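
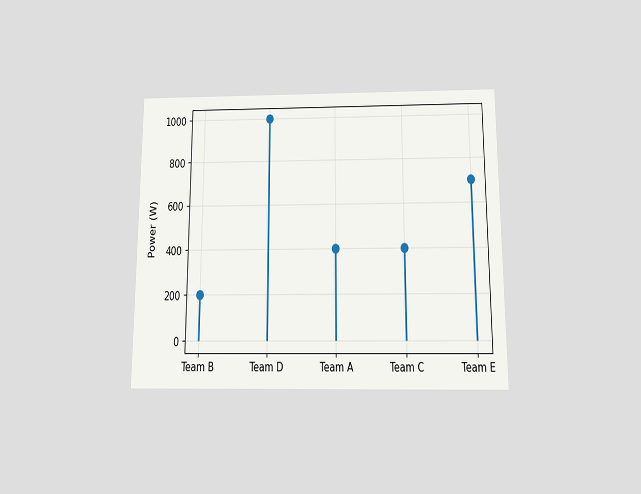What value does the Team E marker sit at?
700W

The chart is viewed slightly from below. The Team E marker sits at 700W.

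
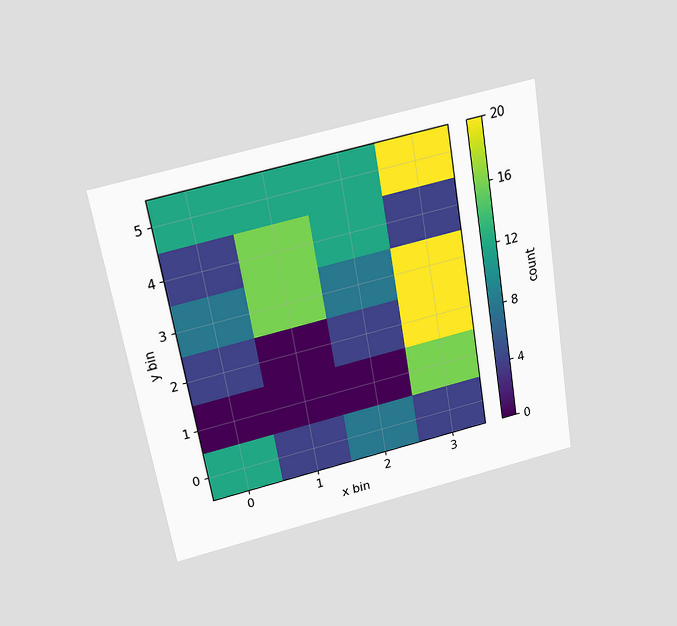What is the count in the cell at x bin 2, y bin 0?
8

The chart is tilted about 10° counter-clockwise and viewed slightly from above. Matching the cell (2, 0) against the colorbar gives 8.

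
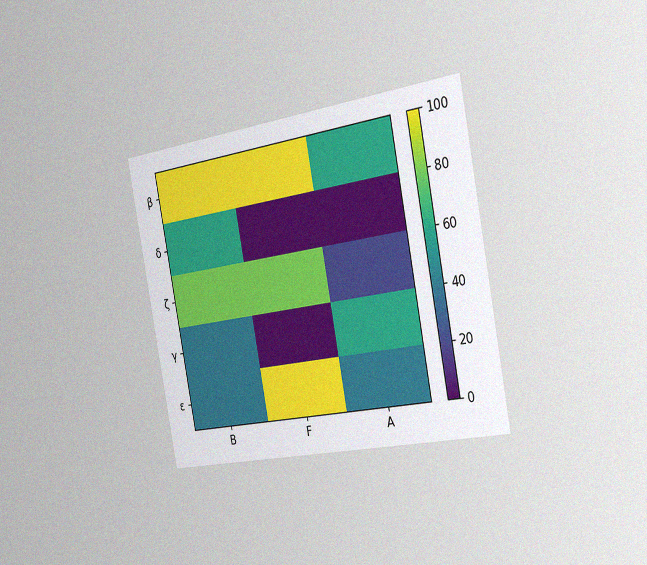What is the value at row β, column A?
60

The chart is tilted about 11° counter-clockwise and viewed slightly from the right, with some photo noise. Matching cell (β, A) against the colorbar gives 60.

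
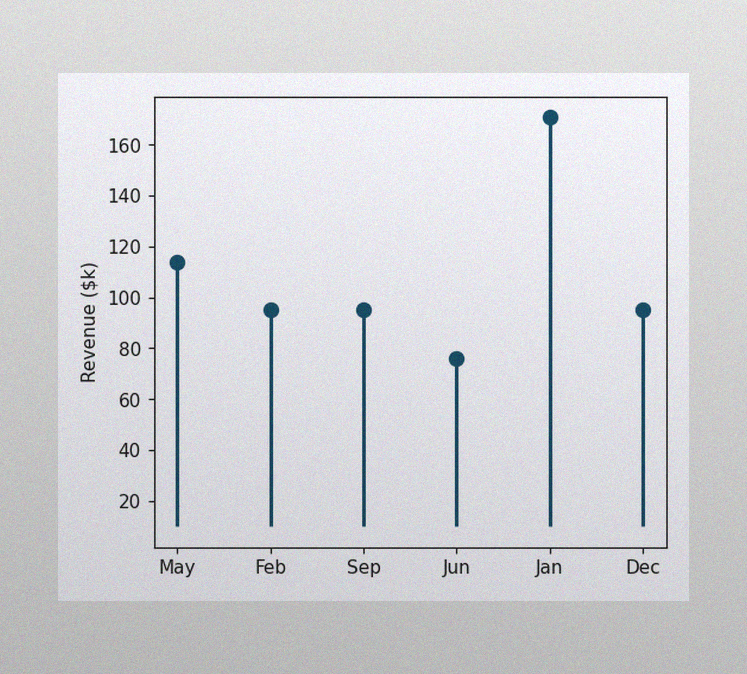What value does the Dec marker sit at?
The image has some photo noise and uneven lighting. The Dec marker sits at $95k.

$95k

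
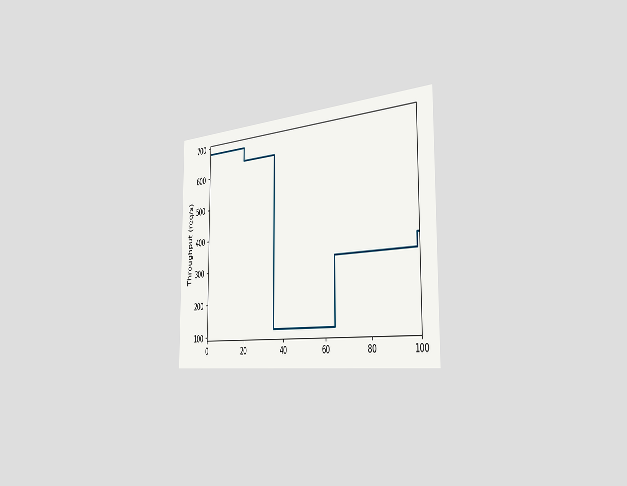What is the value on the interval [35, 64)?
The chart is viewed slightly from the right. On [35, 64) the step sits at 120req/s.

120req/s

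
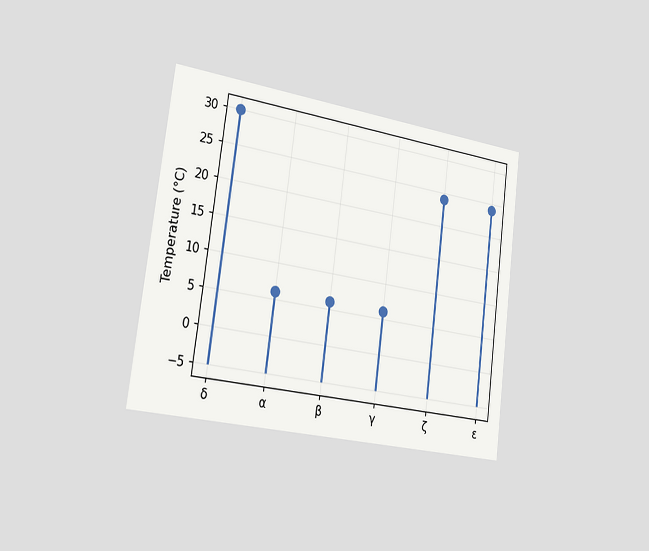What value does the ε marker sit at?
The chart is tilted about 7° clockwise and viewed slightly from the left. The ε marker sits at 24°C.

24°C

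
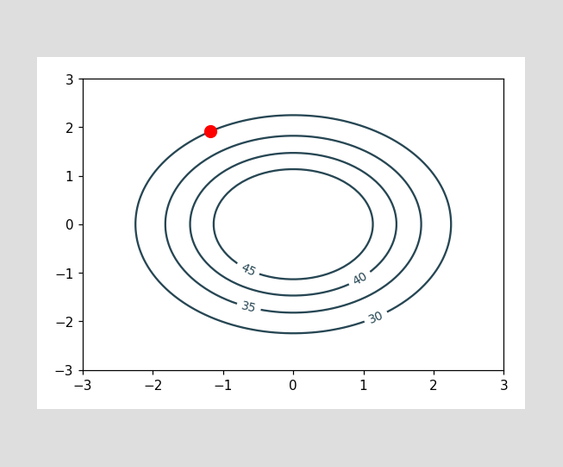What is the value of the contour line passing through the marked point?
30

The marked point sits on the contour labelled 30.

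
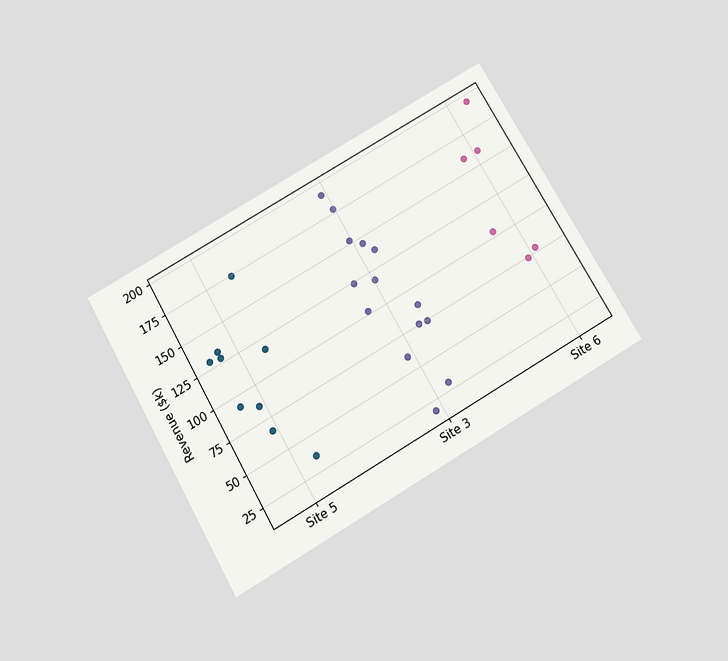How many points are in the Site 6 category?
The chart is tilted about 30° counter-clockwise and viewed slightly from below. Counting the markers in the Site 6 column gives 6.

6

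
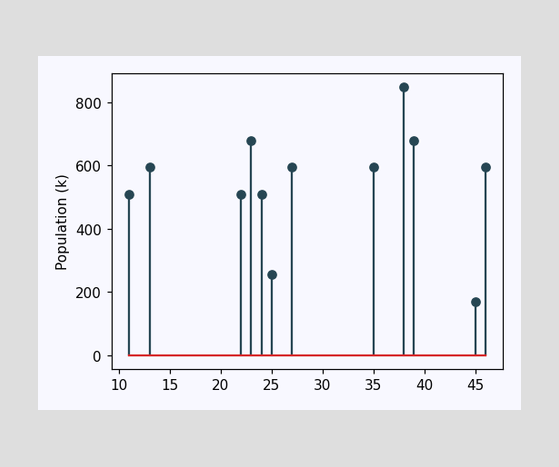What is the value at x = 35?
The stem at x=35 reaches 595k.

595k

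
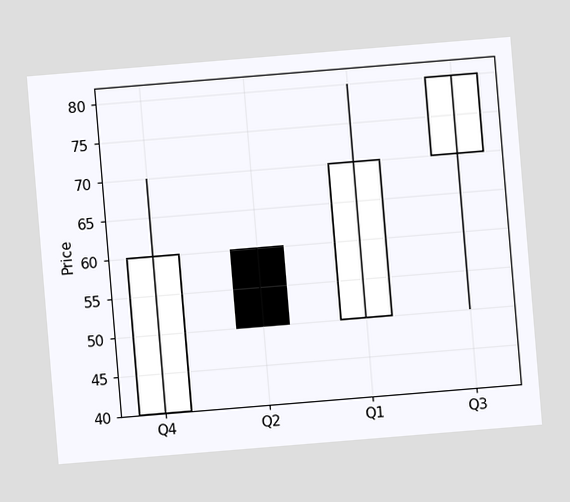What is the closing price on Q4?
The chart is tilted about 5° counter-clockwise. The Q4 candle closes at 60.

60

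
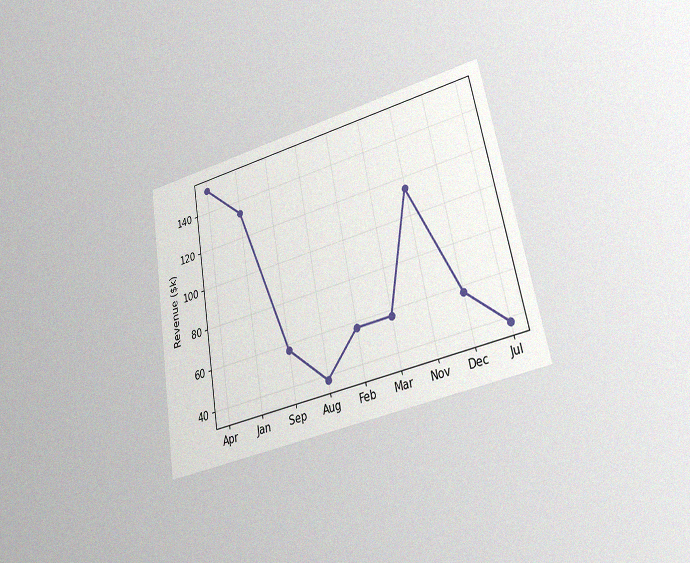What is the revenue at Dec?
The chart is tilted about 10° counter-clockwise and viewed at a slight angle, with some photo noise. At Dec, the line is at $57k.

$57k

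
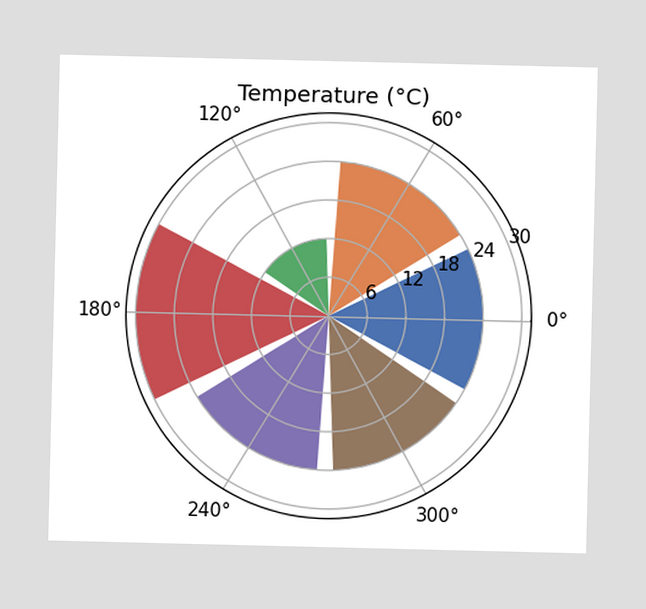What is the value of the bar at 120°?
12°C

The bar at 120° reaches 12°C on the radial axis.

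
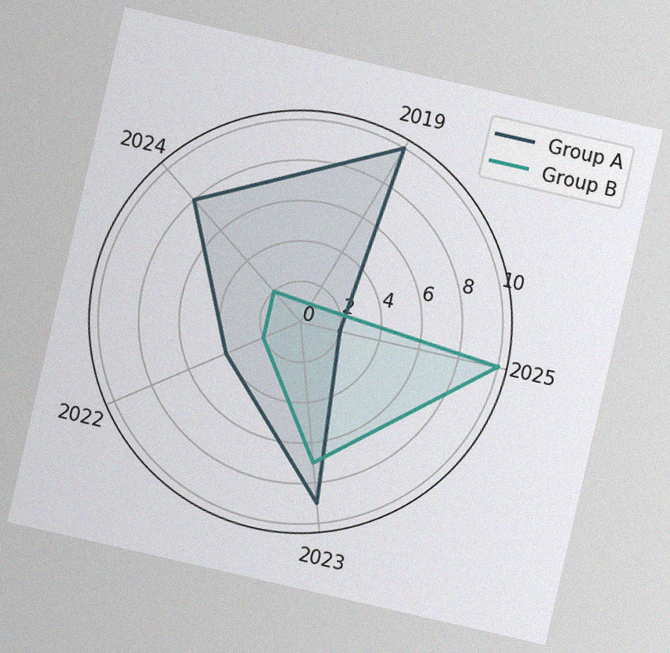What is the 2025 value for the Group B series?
The chart is tilted about 13° clockwise, with some photo noise. On the 2025 axis, Group B reaches 10.

10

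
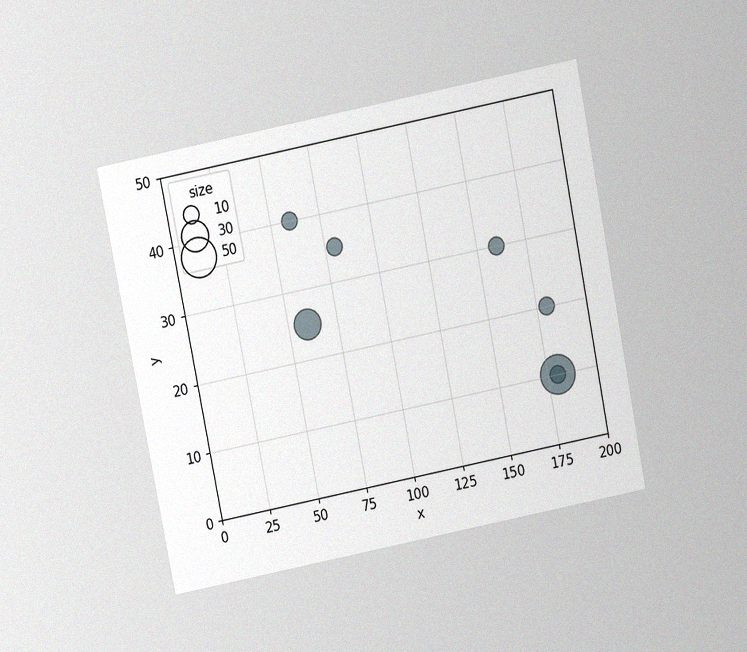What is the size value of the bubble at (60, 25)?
30

The chart is tilted about 11° counter-clockwise and viewed slightly from above, with some photo noise. Matching the bubble at (60, 25) against the size legend gives 30.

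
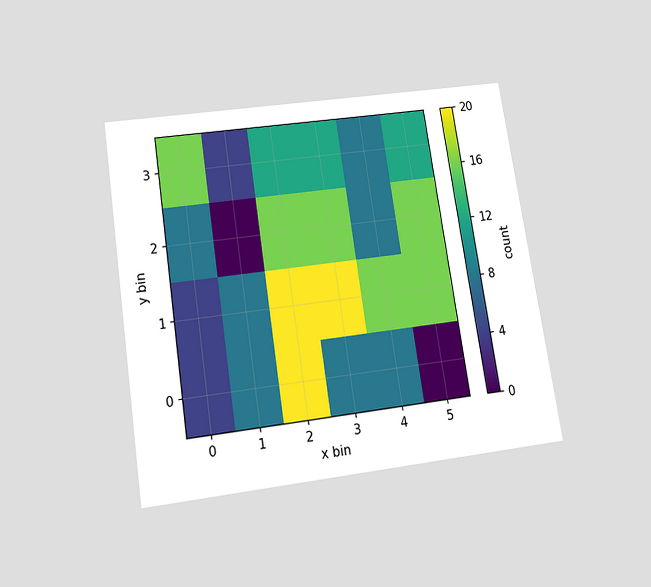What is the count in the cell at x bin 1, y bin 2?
0

The chart is tilted about 9° counter-clockwise and viewed slightly from below. Matching the cell (1, 2) against the colorbar gives 0.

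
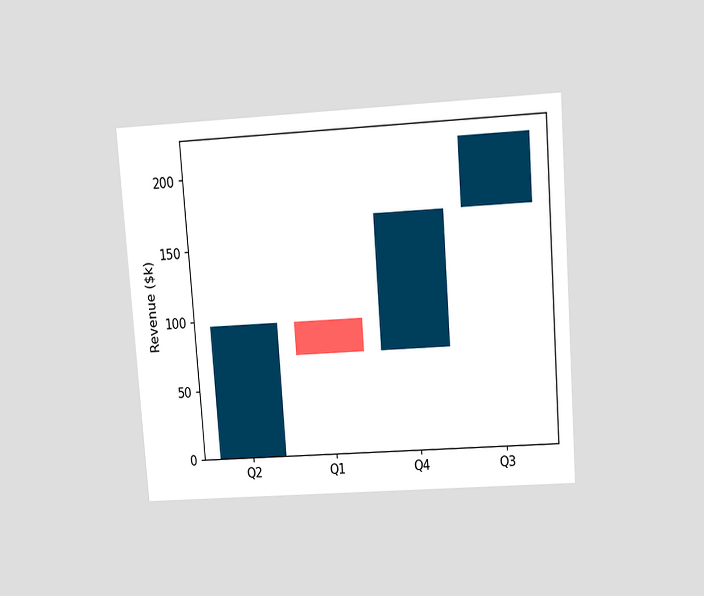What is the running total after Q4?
$168k

The chart is tilted about 4° counter-clockwise and viewed slightly from above. After Q4 the running total reaches $168k.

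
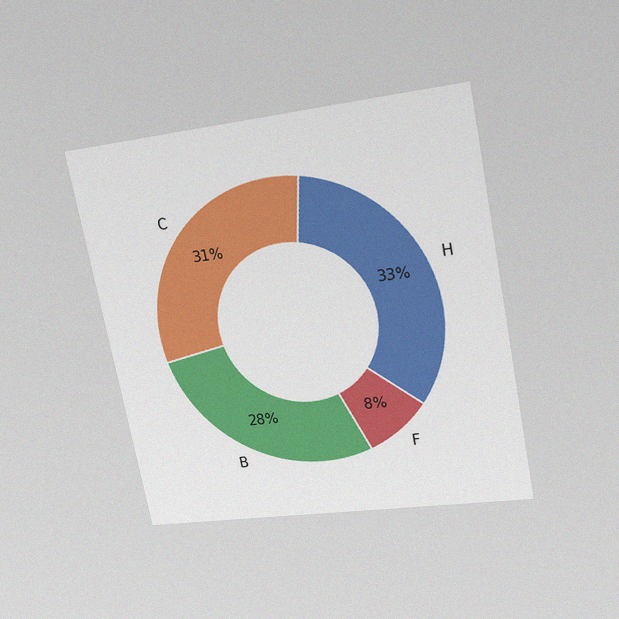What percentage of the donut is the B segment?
The chart is tilted about 11° counter-clockwise and viewed slightly from above, with some photo noise. The B segment takes up 28% of the ring.

28%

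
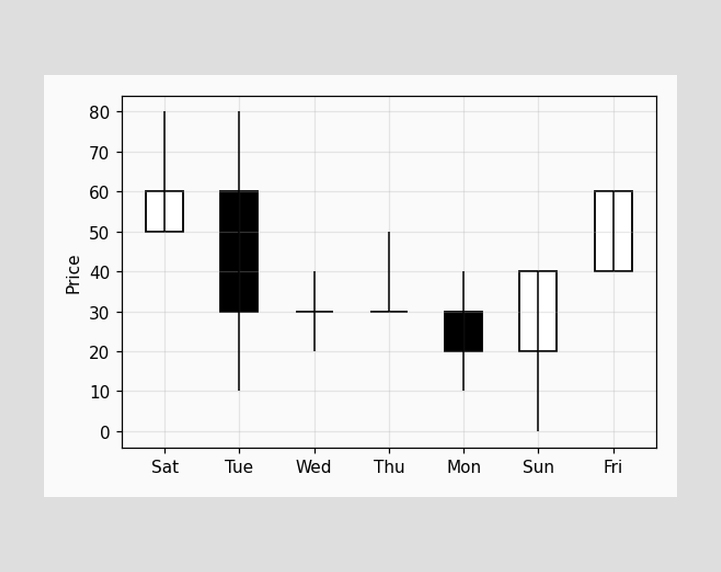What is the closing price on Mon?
The Mon candle closes at 20.

20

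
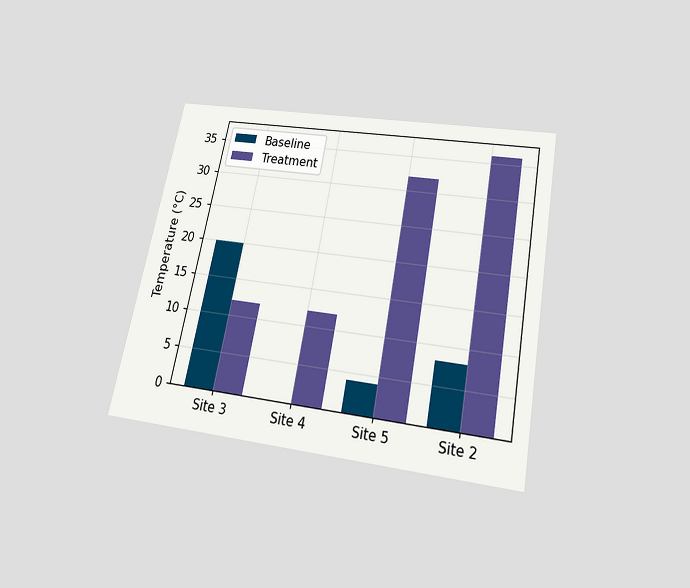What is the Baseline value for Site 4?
0°C

The chart is tilted about 11° clockwise and viewed slightly from below. The Baseline bar at Site 4 reaches 0°C on the y-axis.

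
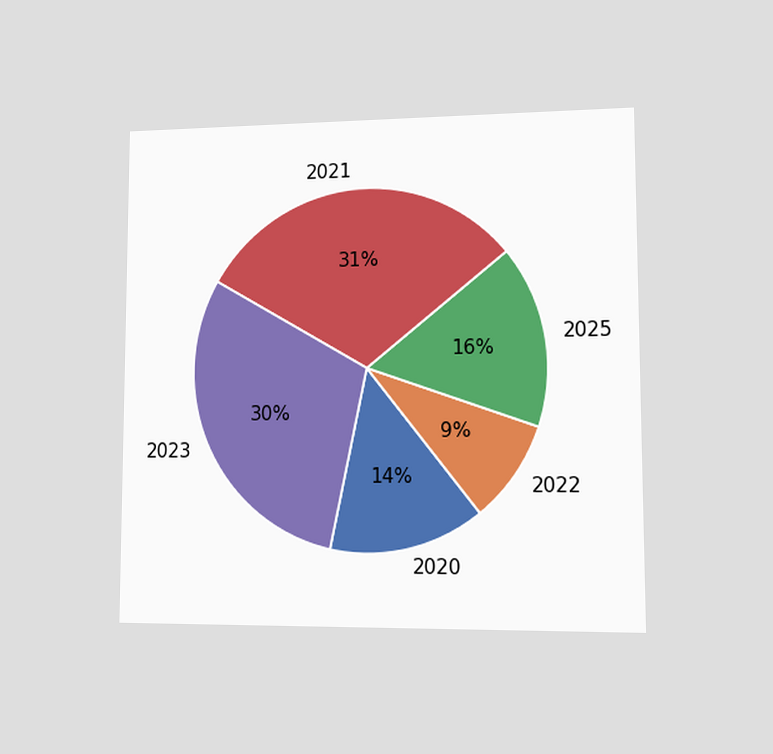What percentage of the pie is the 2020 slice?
14%

The chart is viewed at a slight angle. The 2020 slice takes up 14% of the pie.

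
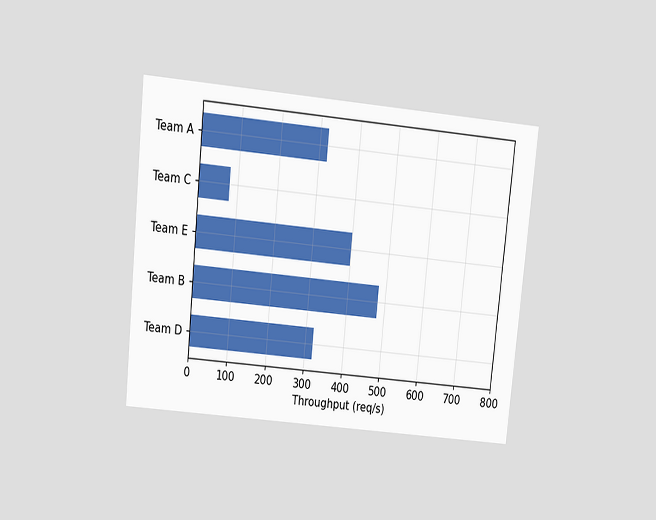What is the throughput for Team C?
80req/s

The chart is tilted about 6° clockwise and viewed slightly from above. Reading along the chart's x-axis, the Team C bar reaches 80req/s.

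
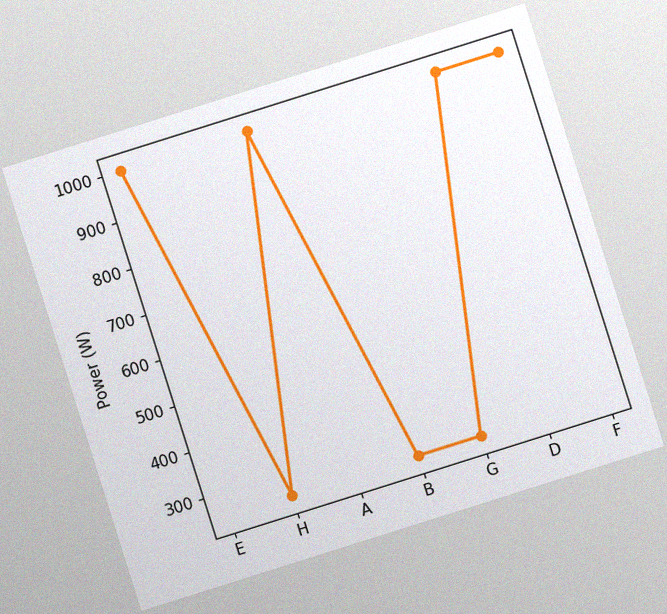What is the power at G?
250W

The chart is tilted about 18° counter-clockwise, with some photo noise. At G, the line is at 250W.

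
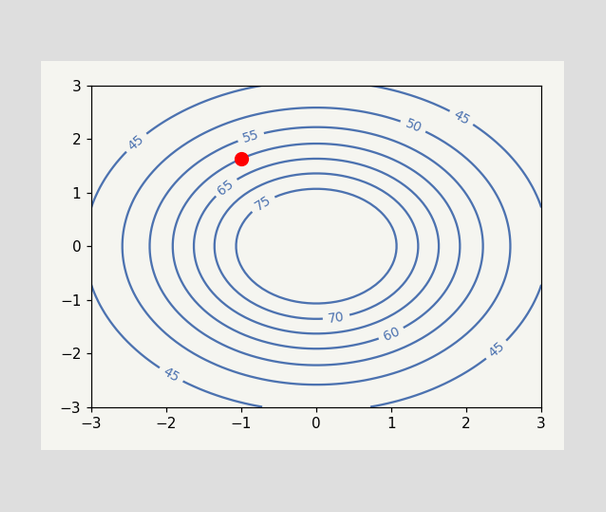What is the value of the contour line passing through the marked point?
60

The marked point sits on the contour labelled 60.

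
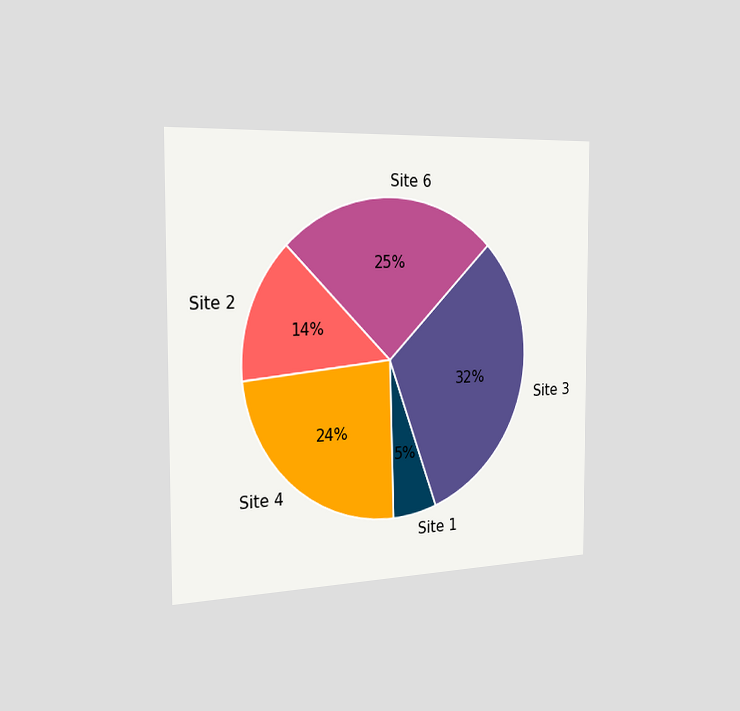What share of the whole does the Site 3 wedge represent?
The chart is viewed slightly from the left. The Site 3 slice takes up 32% of the pie.

32%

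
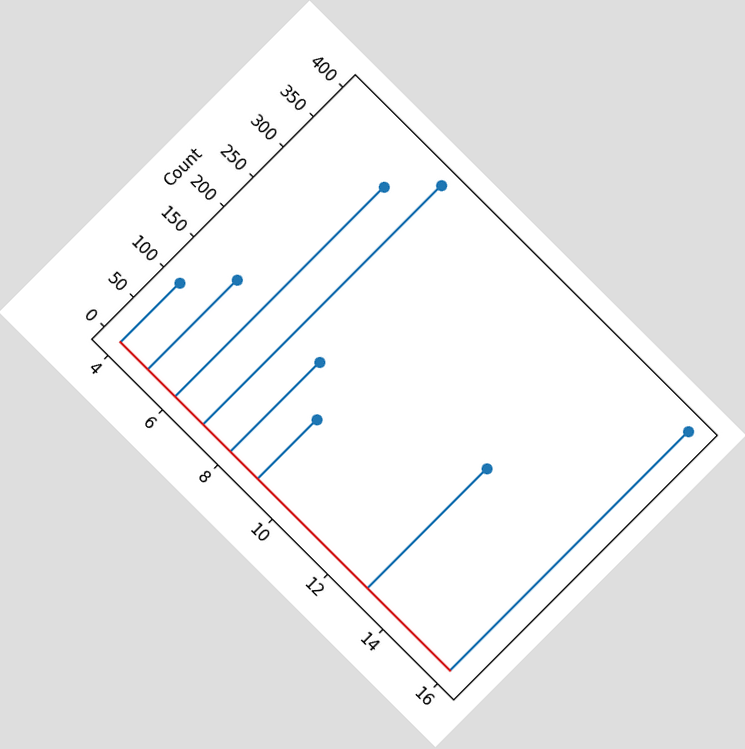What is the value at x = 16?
The chart is tilted about 45° clockwise. The stem at x=16 reaches 400.

400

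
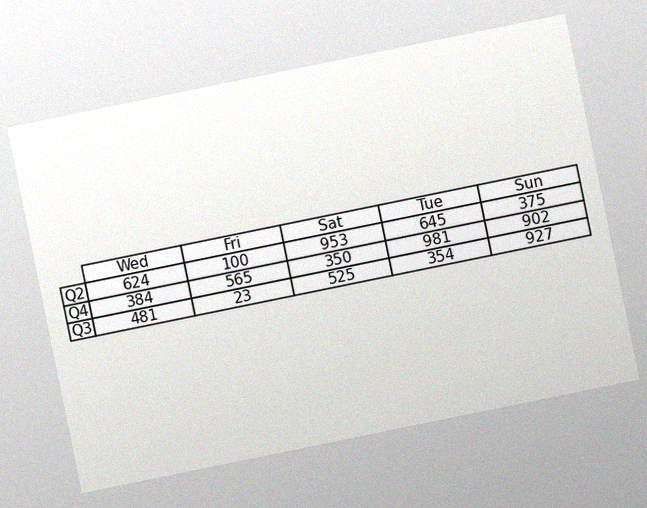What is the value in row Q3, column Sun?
927

The chart is tilted about 12° counter-clockwise, with some photo noise. The (Q3, Sun) cell reads 927.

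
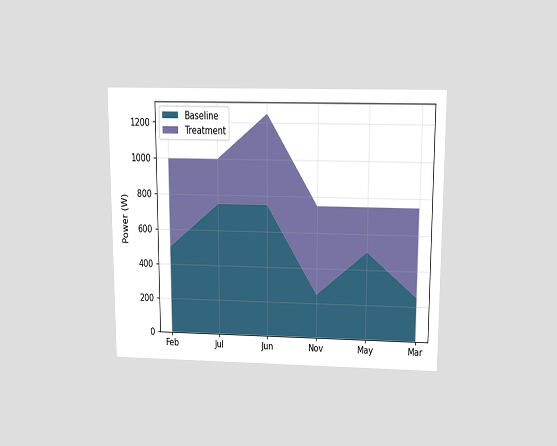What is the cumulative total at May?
750W

The chart is viewed slightly from above. The stacked total at May reaches 750W.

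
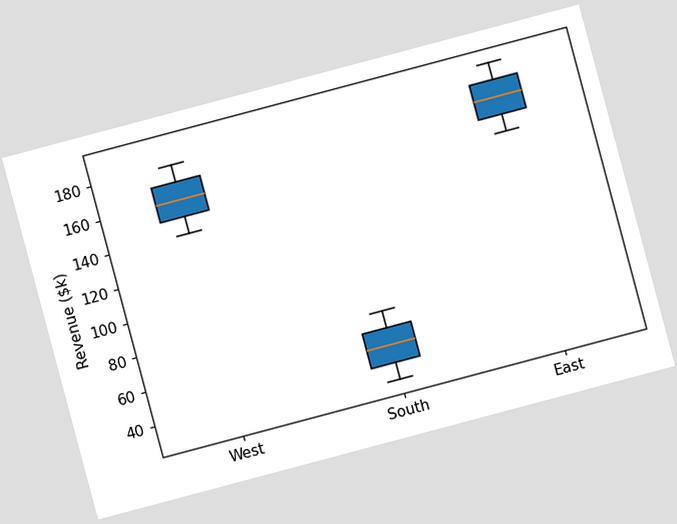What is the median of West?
$160k

The chart is tilted about 15° counter-clockwise. The median line in the West box sits at $160k.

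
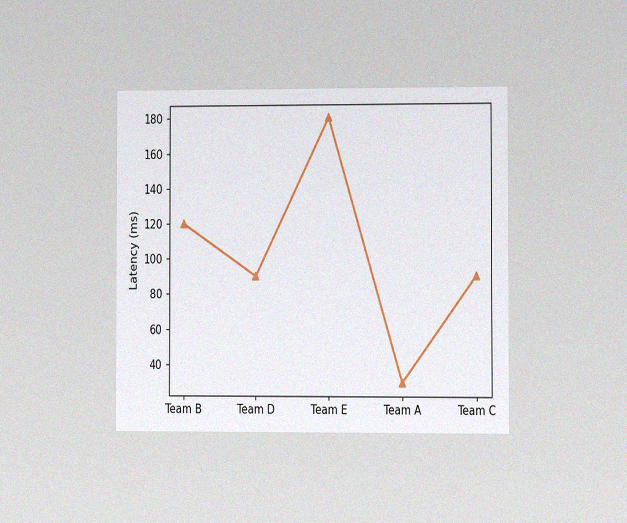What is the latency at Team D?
The chart is viewed slightly from the right, with some photo noise. At Team D, the line is at 90ms.

90ms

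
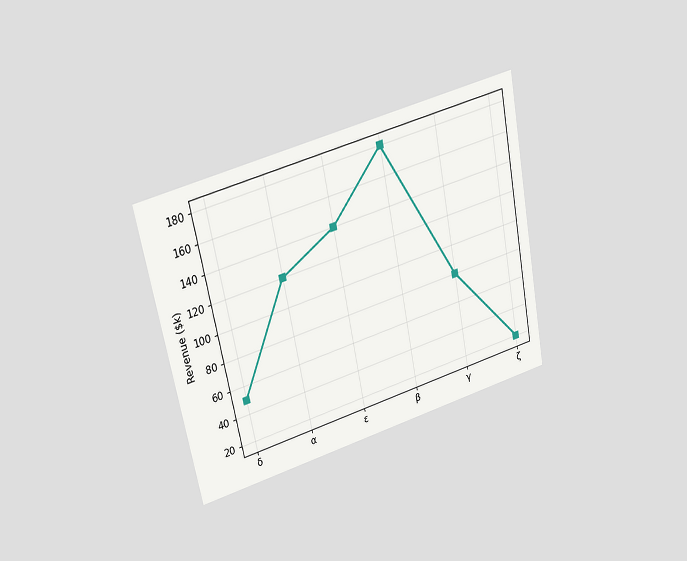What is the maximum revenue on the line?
$180k

The chart is tilted about 11° counter-clockwise and viewed slightly from above. The highest point is at β, and reading across to the y-axis gives $180k.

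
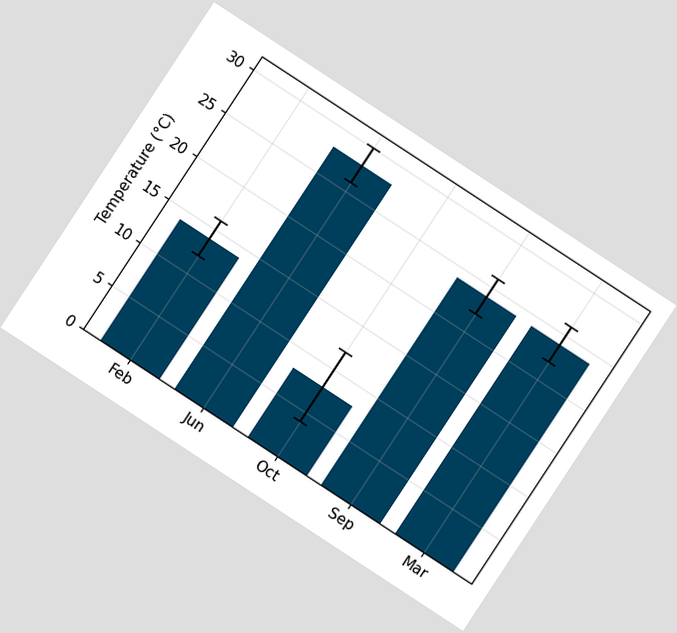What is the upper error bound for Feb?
16°C

The chart is tilted about 33° clockwise. The Feb bar's upper whisker reaches 16°C.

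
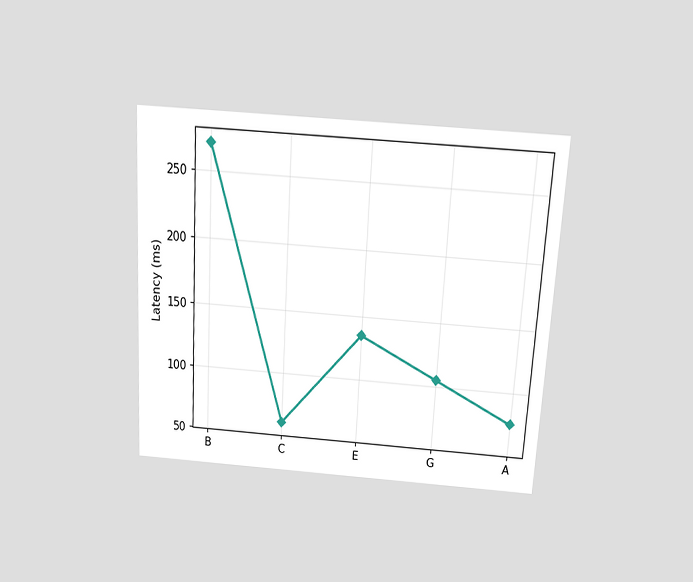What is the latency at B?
The chart is tilted about 3° clockwise and viewed slightly from above. At B, the line is at 270ms.

270ms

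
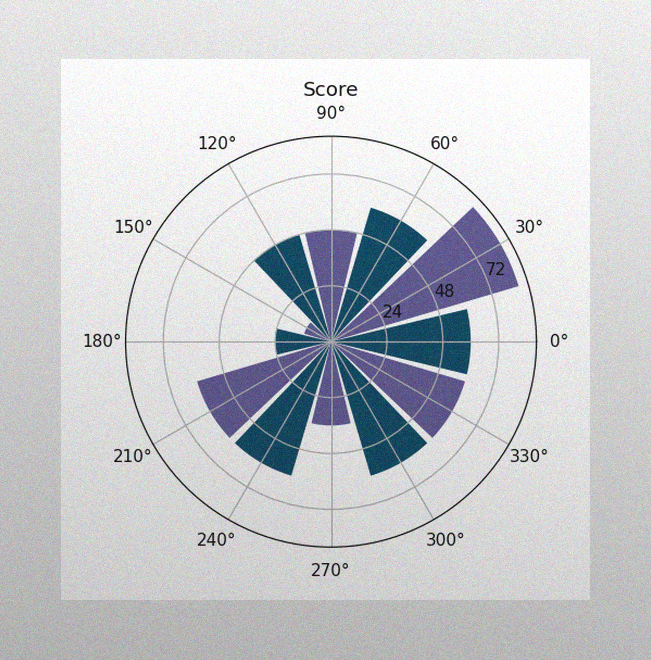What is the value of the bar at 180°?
The image has some photo noise and uneven lighting. The bar at 180° reaches 24 on the radial axis.

24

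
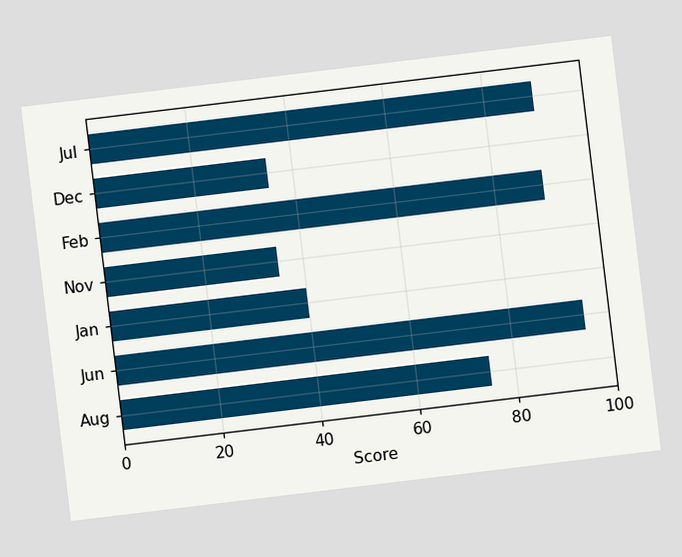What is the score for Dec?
The chart is tilted about 7° counter-clockwise. Reading along the chart's x-axis, the Dec bar reaches 35.

35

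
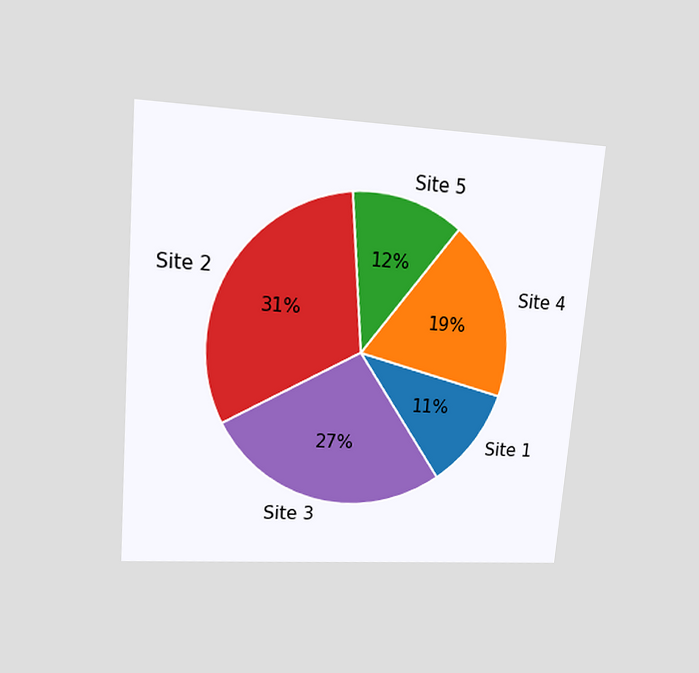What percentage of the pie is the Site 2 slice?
31%

The chart is tilted about 5° clockwise and viewed at a slight angle. The Site 2 slice takes up 31% of the pie.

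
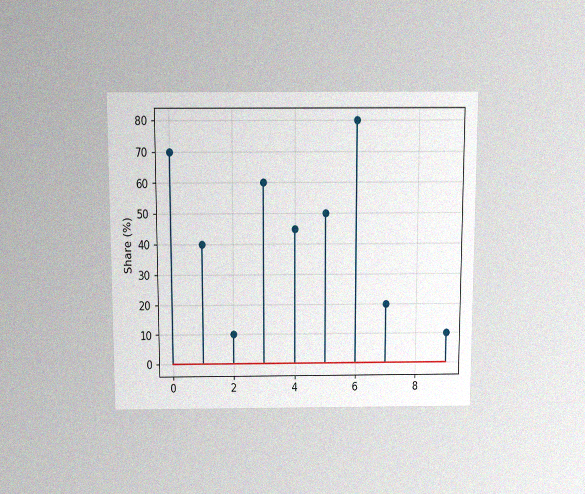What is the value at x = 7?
The chart is viewed slightly from above, with some photo noise. The stem at x=7 reaches 20%.

20%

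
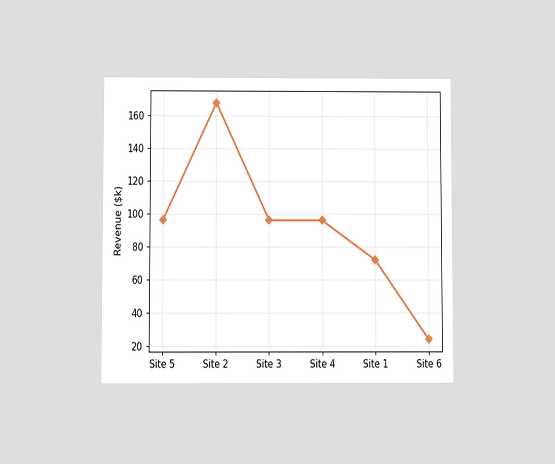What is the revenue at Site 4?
The chart is viewed slightly from below. At Site 4, the line is at $96k.

$96k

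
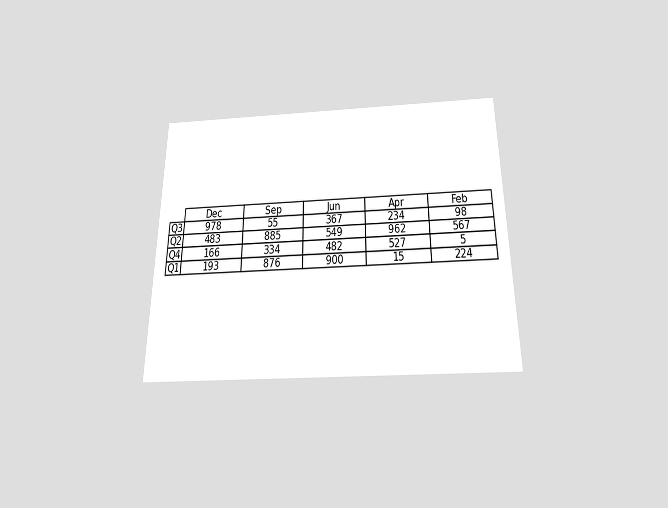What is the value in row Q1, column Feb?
224

The chart is viewed slightly from below. The (Q1, Feb) cell reads 224.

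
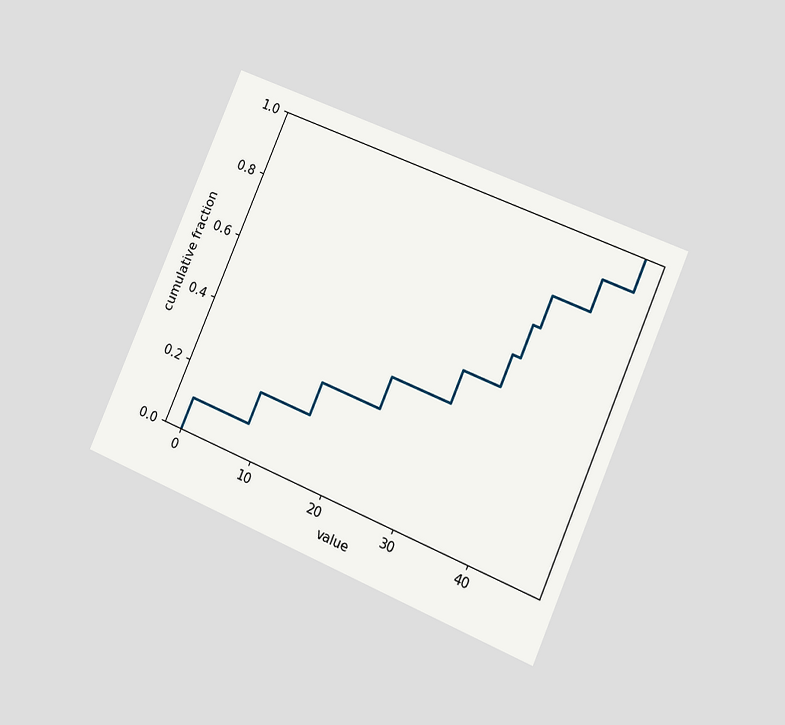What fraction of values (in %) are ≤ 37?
The chart is tilted about 23° clockwise and viewed at a slight angle. At x=37 the ECDF step is at 70%.

70%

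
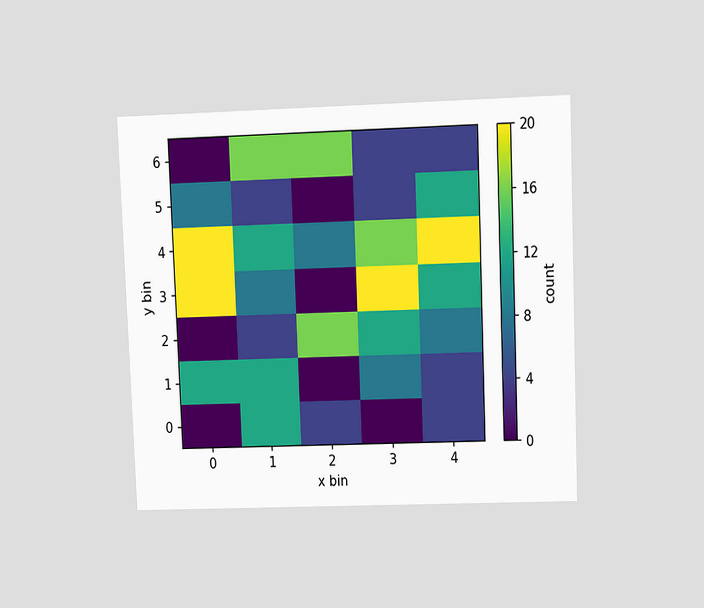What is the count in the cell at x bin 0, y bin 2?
0

The chart is tilted about 2° counter-clockwise and viewed at a slight angle. Matching the cell (0, 2) against the colorbar gives 0.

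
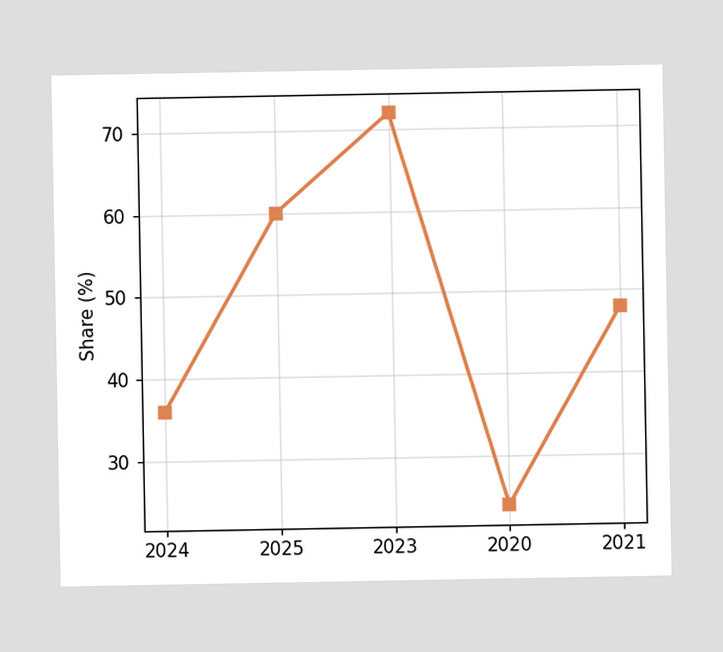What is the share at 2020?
24%

At 2020, the line is at 24%.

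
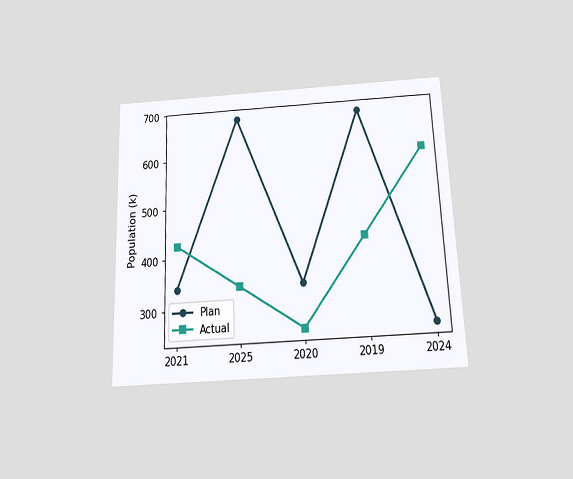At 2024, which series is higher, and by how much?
Actual, by 340k

The chart is tilted about 2° counter-clockwise and viewed slightly from below. At 2024, Actual sits above the other line by 340k.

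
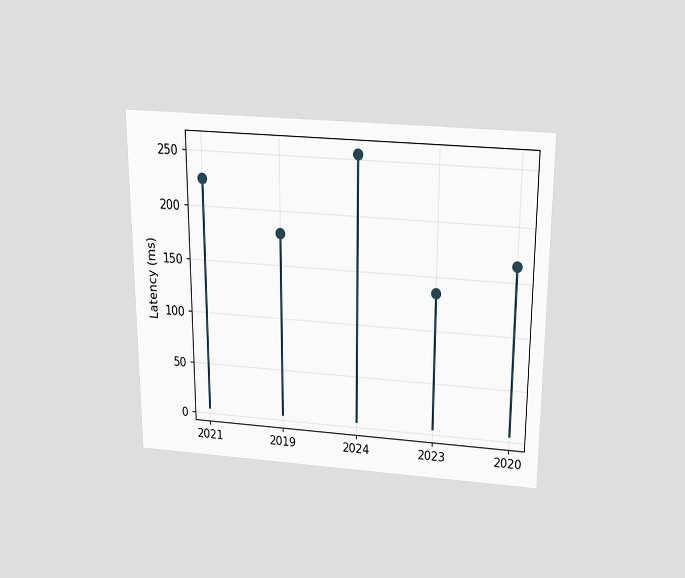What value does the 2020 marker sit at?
165ms

The chart is viewed slightly from above. The 2020 marker sits at 165ms.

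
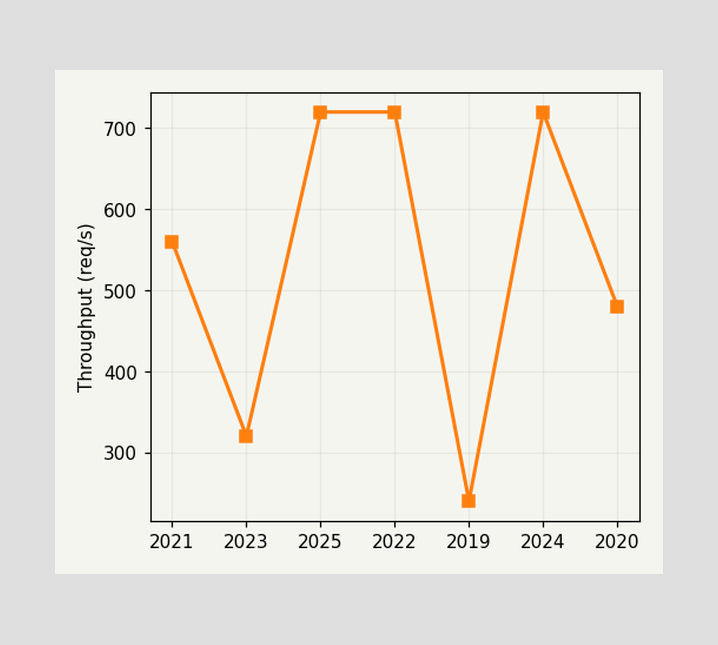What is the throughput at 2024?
720req/s

At 2024, the line is at 720req/s.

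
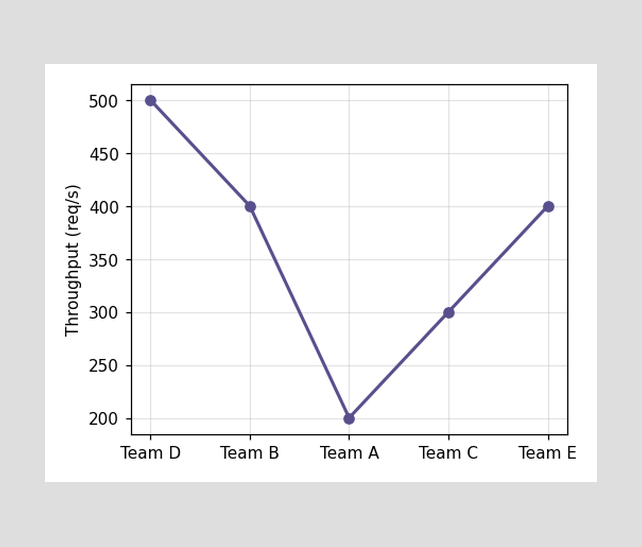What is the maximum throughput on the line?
500req/s

The highest point is at Team D, and reading across to the y-axis gives 500req/s.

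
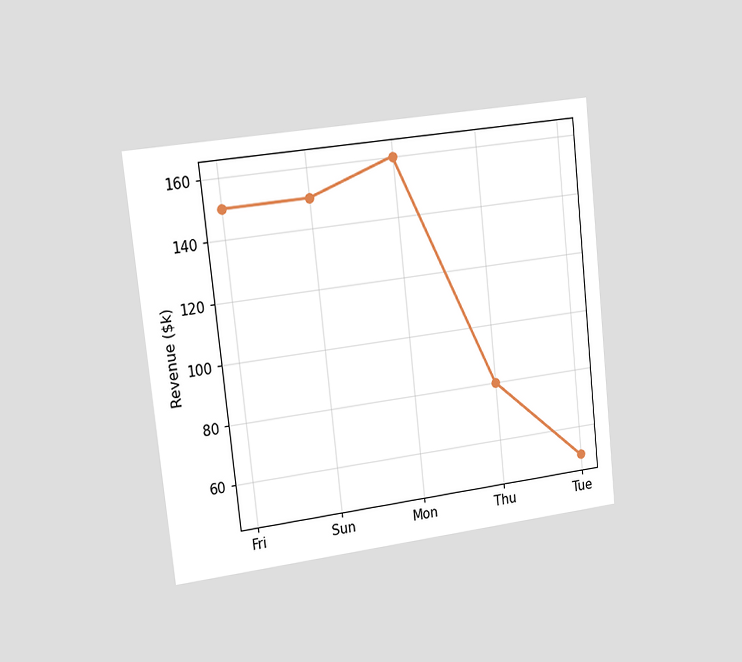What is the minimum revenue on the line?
The chart is tilted about 6° counter-clockwise and viewed slightly from the left. The lowest point is at Tue, and reading across to the y-axis gives $50k.

$50k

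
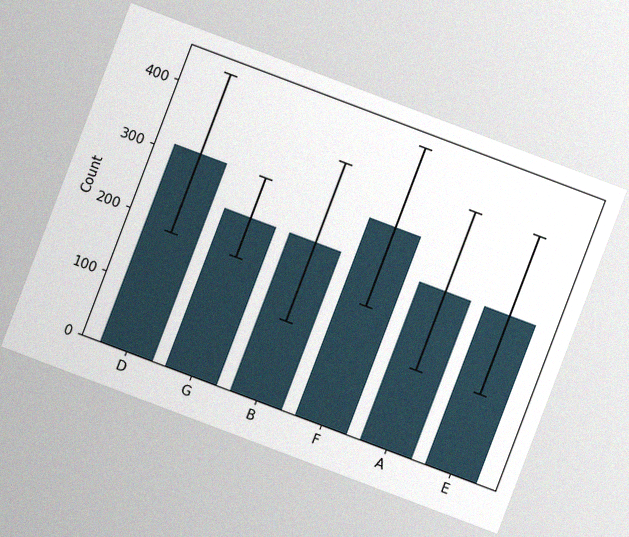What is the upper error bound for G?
310

The chart is tilted about 21° clockwise, with some photo noise. The G bar's upper whisker reaches 310.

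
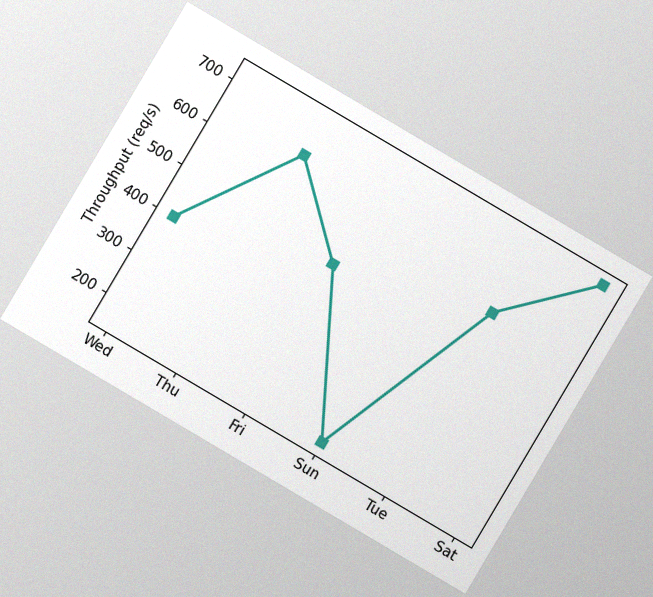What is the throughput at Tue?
The chart is tilted about 31° clockwise, with some photo noise. At Tue, the line is at 560req/s.

560req/s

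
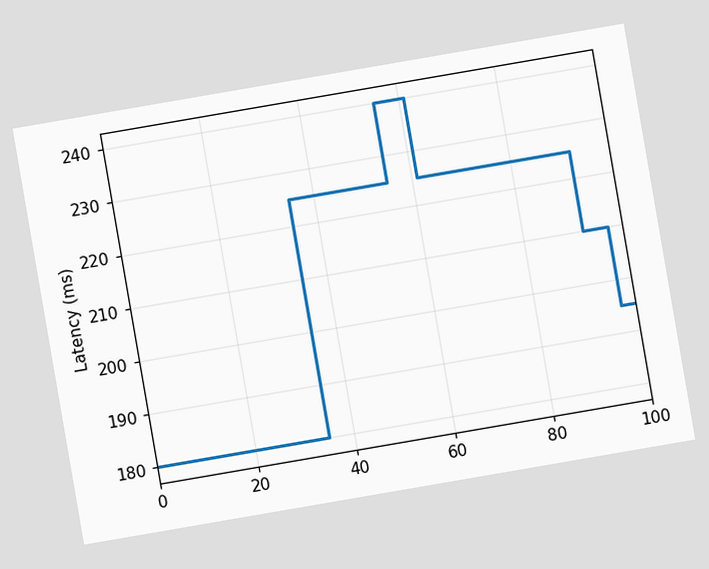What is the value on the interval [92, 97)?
210ms

The chart is tilted about 10° counter-clockwise. On [92, 97) the step sits at 210ms.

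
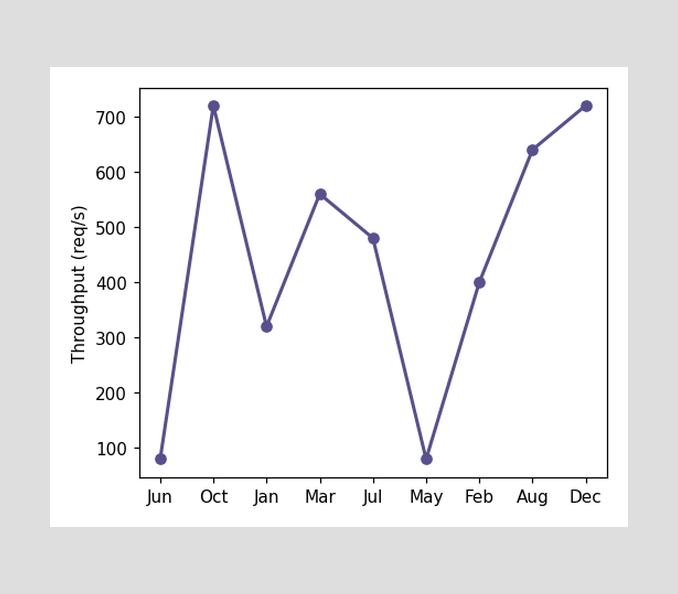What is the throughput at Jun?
80req/s

At Jun, the line is at 80req/s.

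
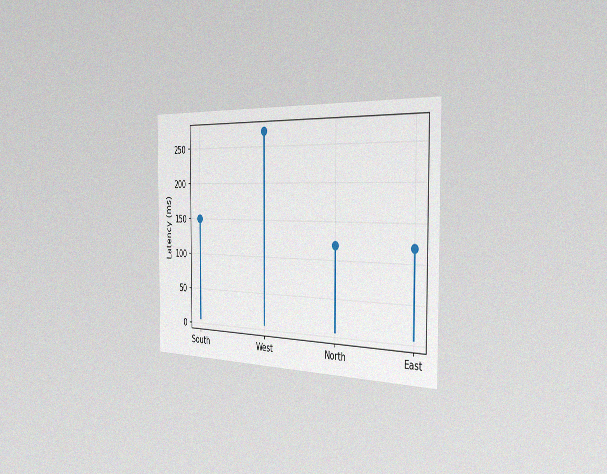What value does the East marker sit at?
The chart is viewed slightly from the right, with some photo noise. The East marker sits at 120ms.

120ms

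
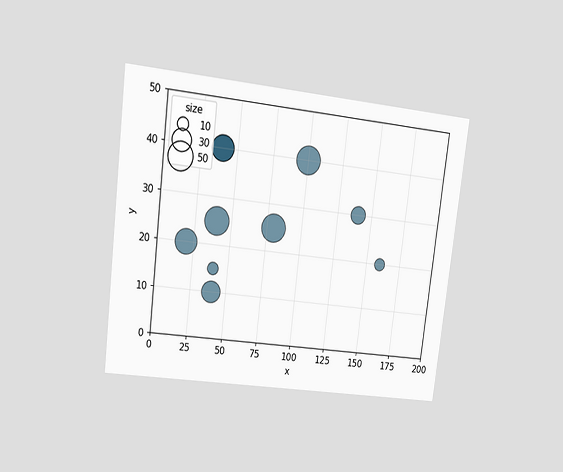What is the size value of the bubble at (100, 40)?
The chart is tilted about 7° clockwise and viewed at a slight angle. Matching the bubble at (100, 40) against the size legend gives 50.

50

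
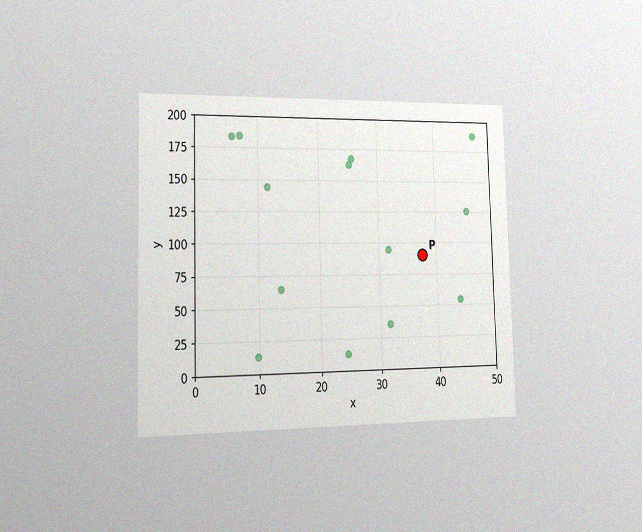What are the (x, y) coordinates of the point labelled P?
(37.5, 90)

The chart is viewed slightly from the left, with some photo noise. Following the gridlines from P to each axis, P sits at (37.5, 90).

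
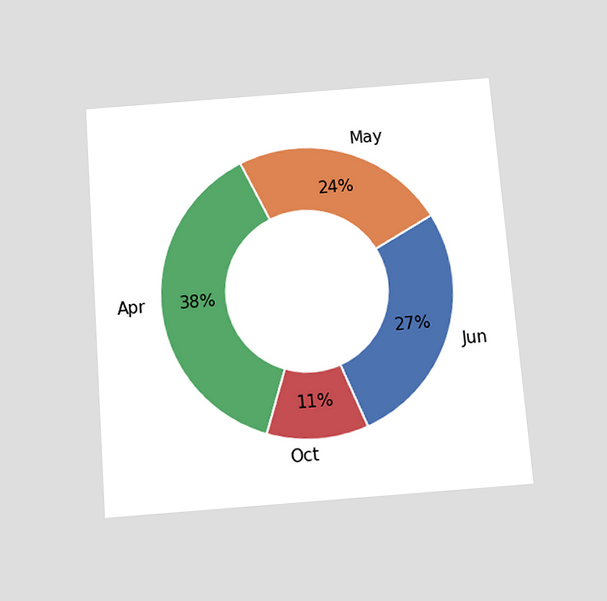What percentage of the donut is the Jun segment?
The chart is tilted about 4° counter-clockwise and viewed slightly from below. The Jun segment takes up 27% of the ring.

27%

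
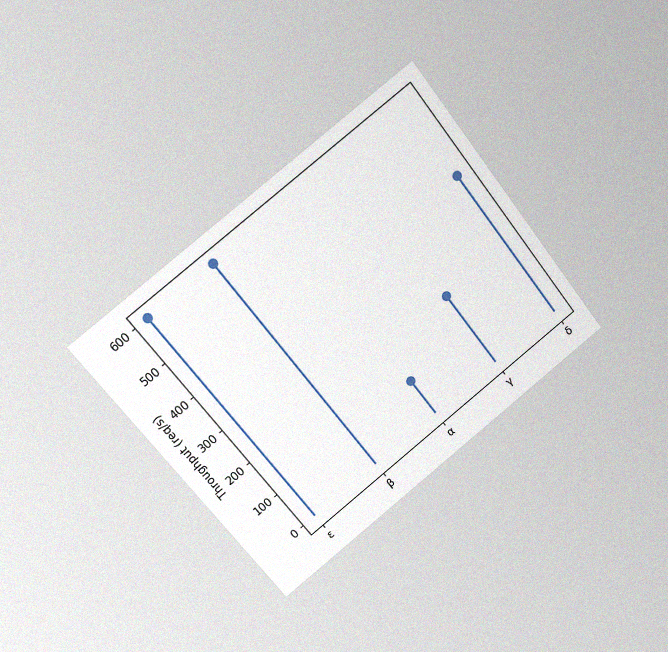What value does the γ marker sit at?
The chart is tilted about 39° counter-clockwise and viewed at a slight angle, with some photo noise. The γ marker sits at 200req/s.

200req/s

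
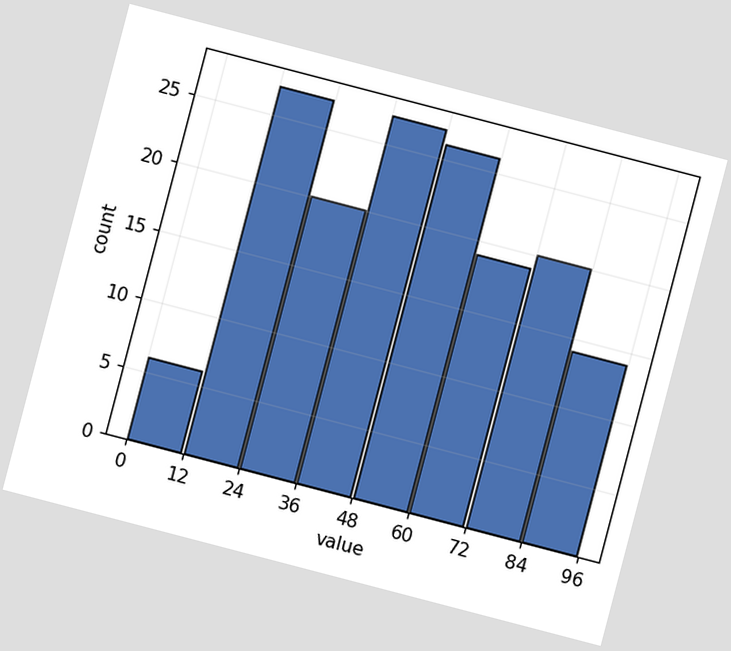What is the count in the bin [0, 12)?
6

The chart is tilted about 15° clockwise. The [0, 12) bin has height 6.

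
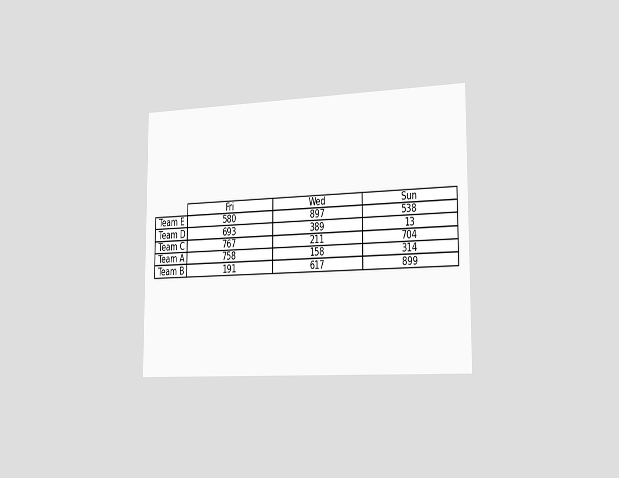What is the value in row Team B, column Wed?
617

The chart is viewed slightly from the right. The (Team B, Wed) cell reads 617.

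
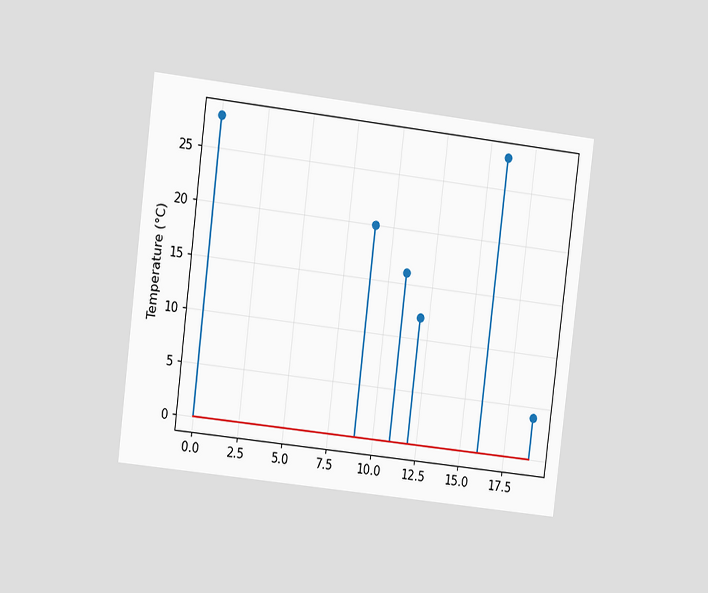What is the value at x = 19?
The chart is tilted about 7° clockwise and viewed at a slight angle. The stem at x=19 reaches 4°C.

4°C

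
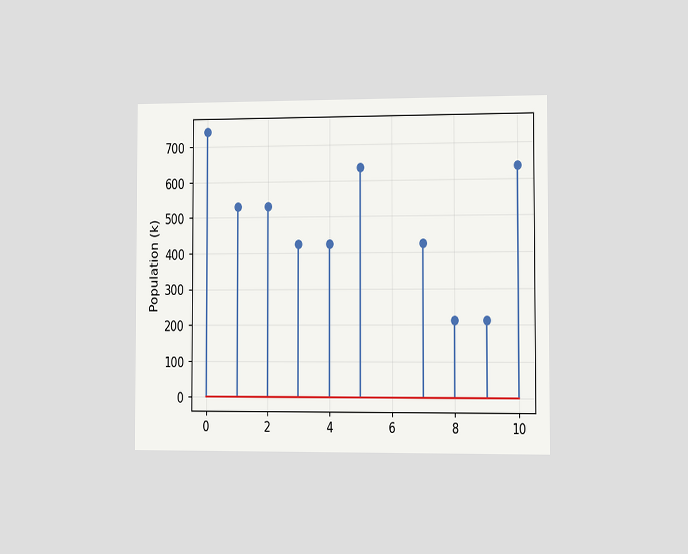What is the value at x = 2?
The chart is viewed slightly from the right. The stem at x=2 reaches 530k.

530k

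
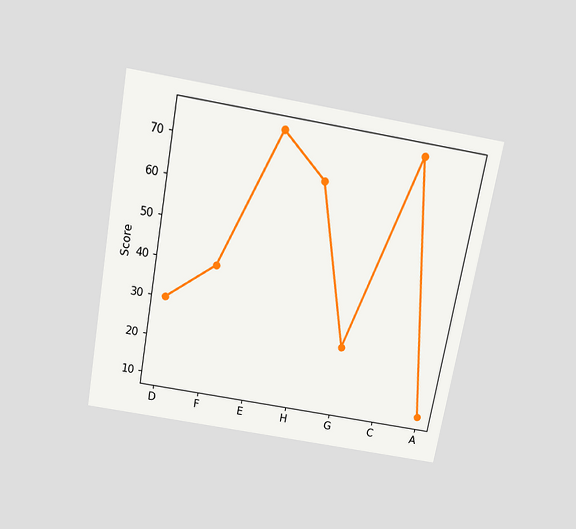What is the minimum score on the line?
10

The chart is tilted about 10° clockwise and viewed slightly from above. The lowest point is at A, and reading across to the y-axis gives 10.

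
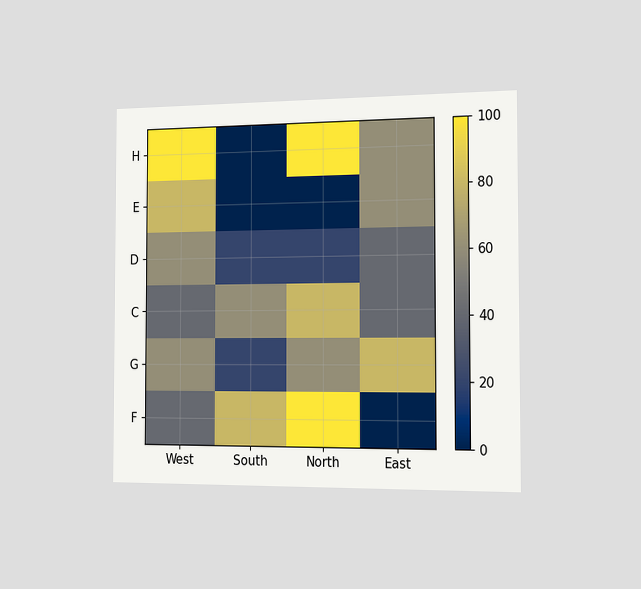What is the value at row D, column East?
The chart is viewed slightly from the right. Matching cell (D, East) against the colorbar gives 40.

40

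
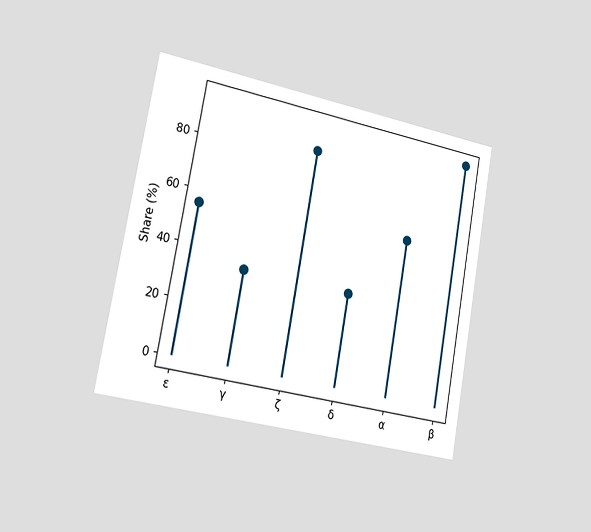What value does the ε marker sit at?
The chart is tilted about 10° clockwise and viewed slightly from the left. The ε marker sits at 55%.

55%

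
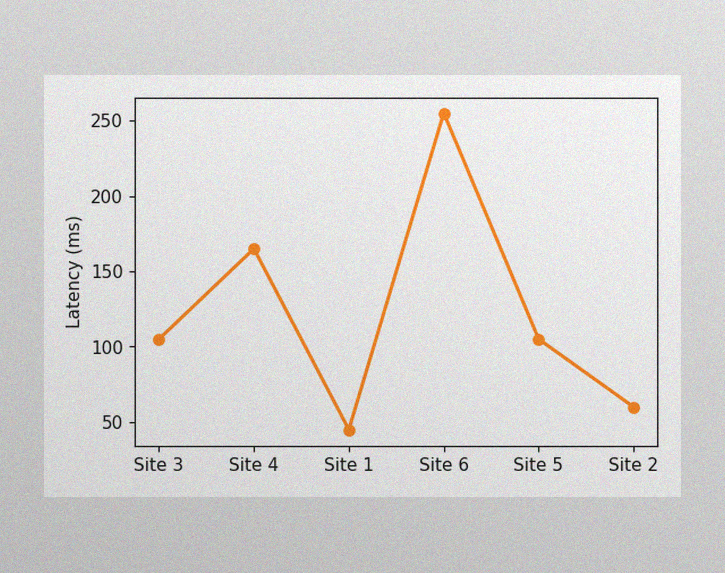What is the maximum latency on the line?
255ms

The image has some photo noise and uneven lighting. The highest point is at Site 6, and reading across to the y-axis gives 255ms.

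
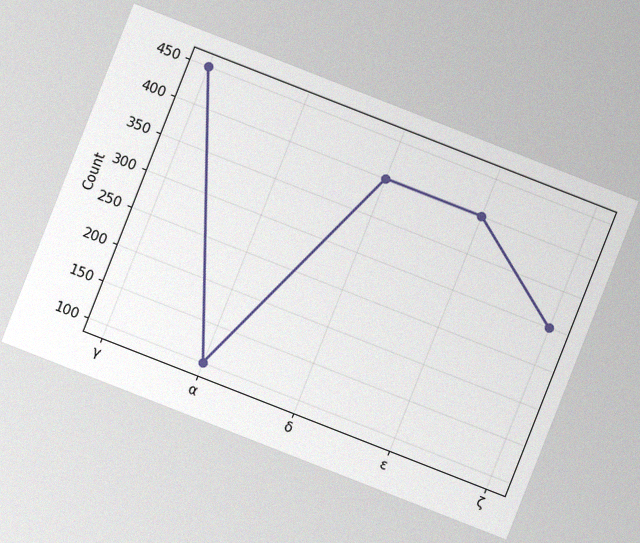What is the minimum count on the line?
100

The chart is tilted about 21° clockwise, with some photo noise. The lowest point is at α, and reading across to the y-axis gives 100.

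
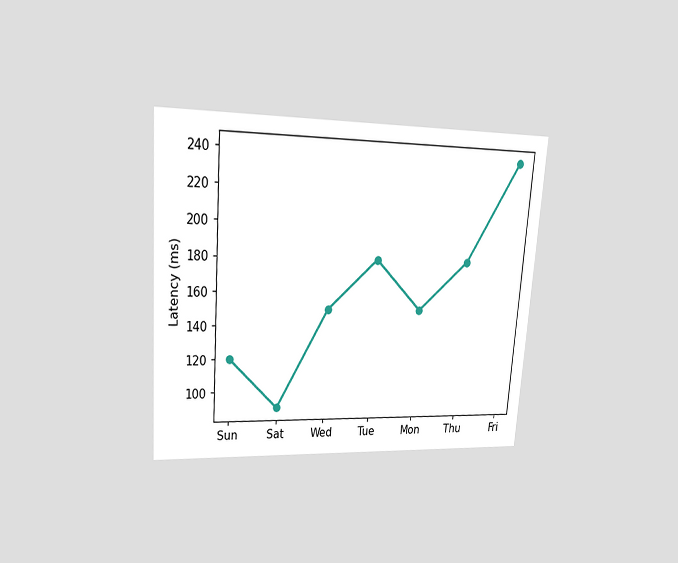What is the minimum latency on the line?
90ms

The chart is tilted about 4° clockwise and viewed at a slight angle. The lowest point is at Sat, and reading across to the y-axis gives 90ms.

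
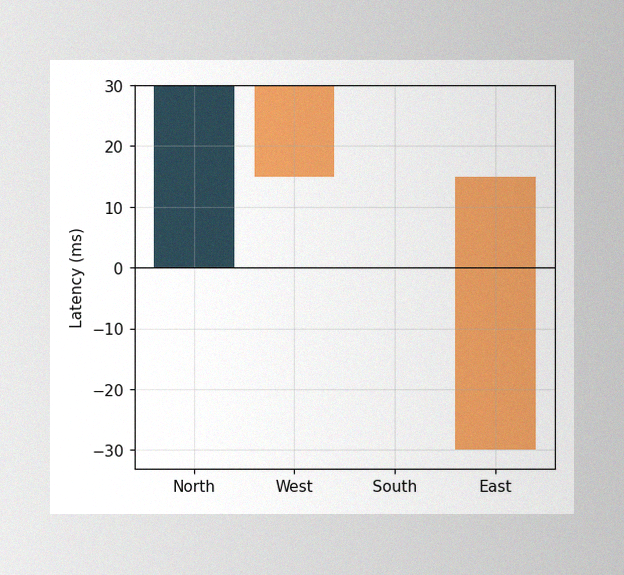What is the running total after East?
The image has some photo noise and uneven lighting. After East the running total reaches -30ms.

-30ms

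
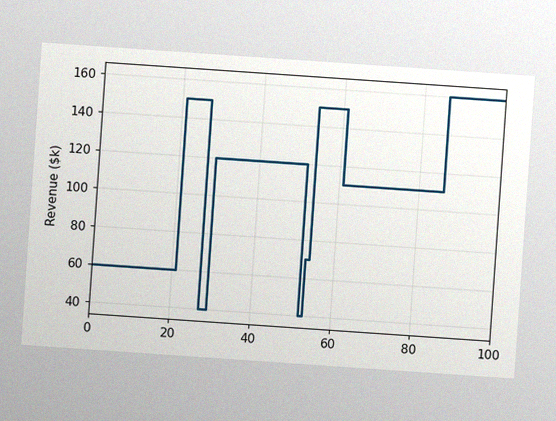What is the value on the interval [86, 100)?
$160k

The chart is tilted about 4° clockwise, with some photo noise. On [86, 100) the step sits at $160k.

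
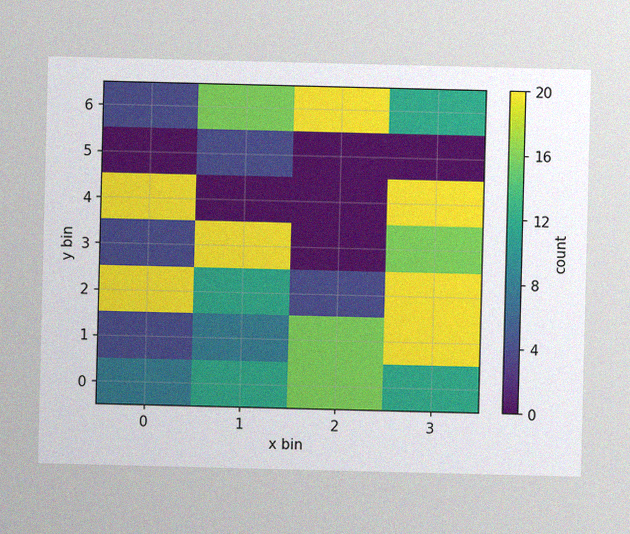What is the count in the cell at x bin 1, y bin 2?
The image has some photo noise and uneven lighting. Matching the cell (1, 2) against the colorbar gives 12.

12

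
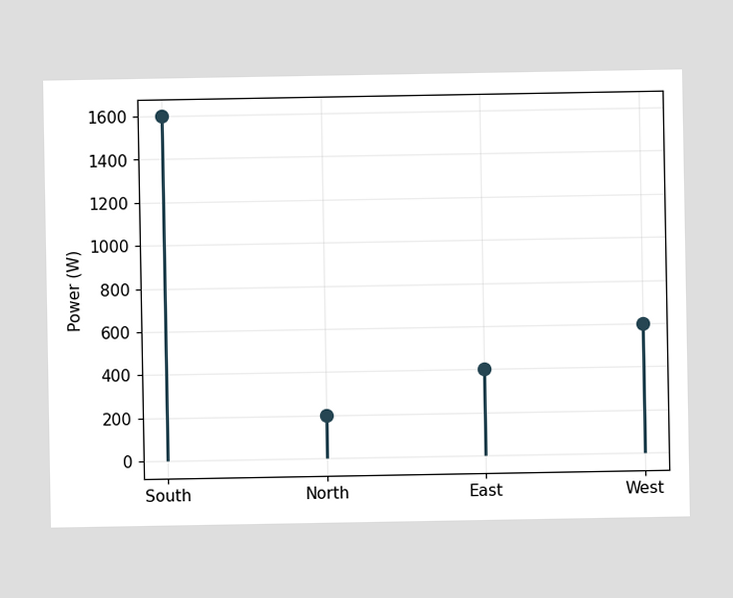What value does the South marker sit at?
1600W

The South marker sits at 1600W.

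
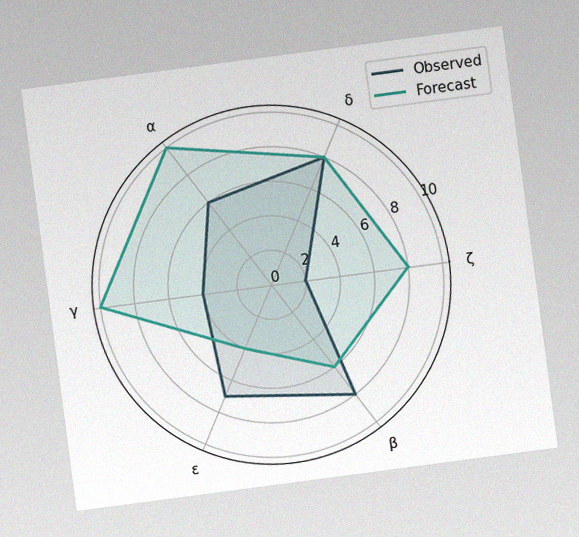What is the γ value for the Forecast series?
The chart is tilted about 8° counter-clockwise, with some photo noise. On the γ axis, Forecast reaches 10.

10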